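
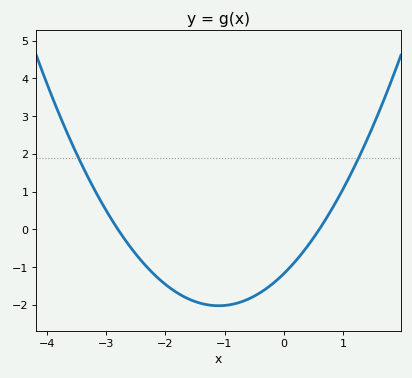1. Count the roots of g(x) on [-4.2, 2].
2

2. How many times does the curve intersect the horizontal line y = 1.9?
2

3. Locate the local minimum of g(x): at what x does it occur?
-1.1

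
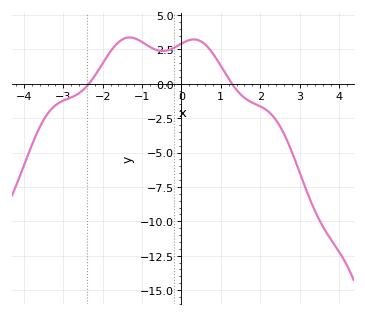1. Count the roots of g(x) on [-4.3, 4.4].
2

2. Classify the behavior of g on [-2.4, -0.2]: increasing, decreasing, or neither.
neither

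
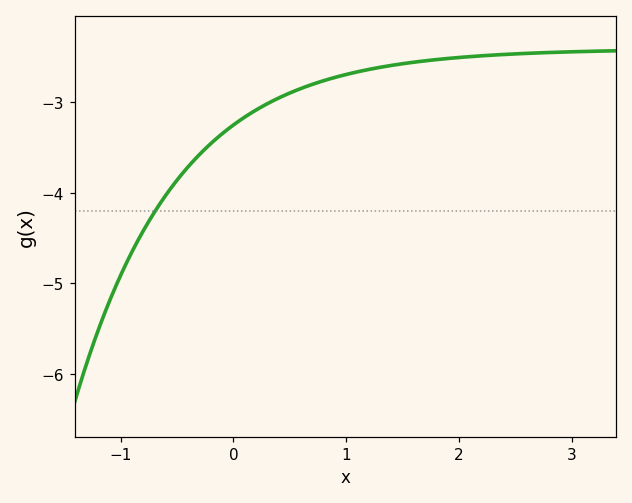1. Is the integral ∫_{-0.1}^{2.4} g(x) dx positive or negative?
negative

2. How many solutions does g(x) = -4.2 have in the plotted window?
1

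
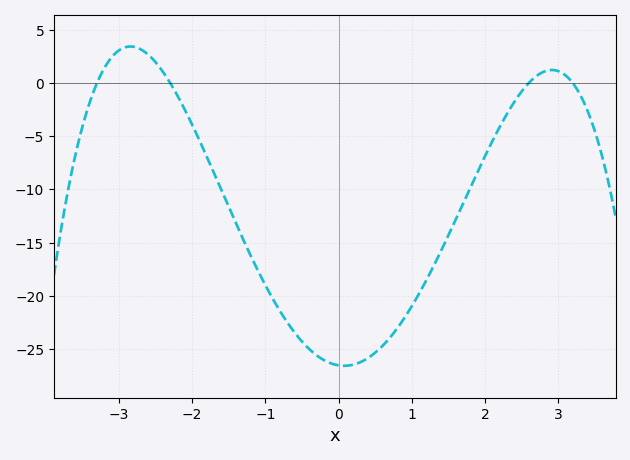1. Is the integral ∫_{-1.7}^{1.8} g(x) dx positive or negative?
negative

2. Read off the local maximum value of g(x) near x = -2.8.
3.5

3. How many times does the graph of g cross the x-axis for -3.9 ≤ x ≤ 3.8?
4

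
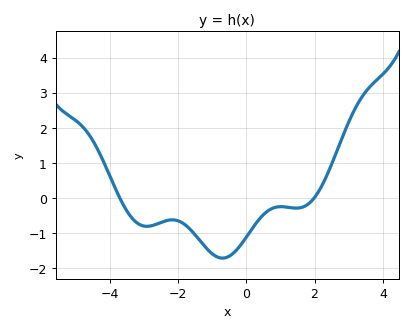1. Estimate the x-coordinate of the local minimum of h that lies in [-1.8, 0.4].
-0.6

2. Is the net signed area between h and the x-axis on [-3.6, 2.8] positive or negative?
negative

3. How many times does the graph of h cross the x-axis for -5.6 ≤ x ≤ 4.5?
2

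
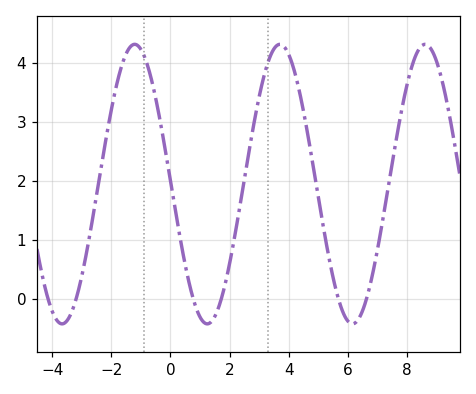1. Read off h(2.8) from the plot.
2.92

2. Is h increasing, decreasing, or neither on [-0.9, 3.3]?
neither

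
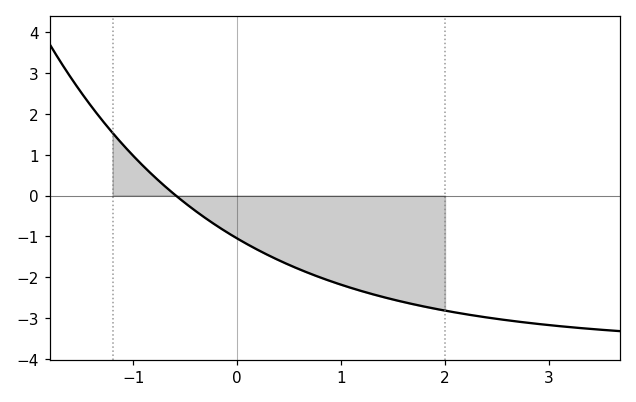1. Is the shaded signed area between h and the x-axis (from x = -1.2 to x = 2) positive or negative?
negative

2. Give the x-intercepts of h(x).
-0.6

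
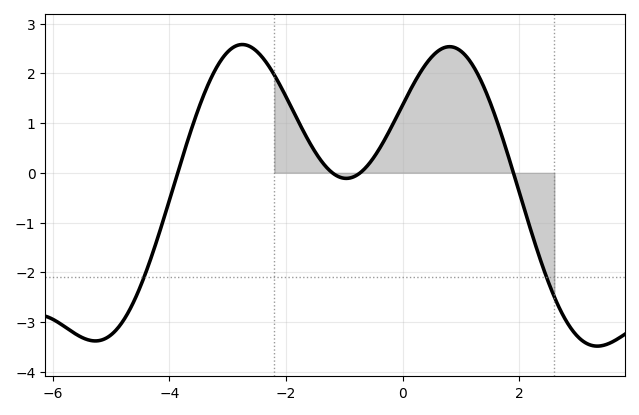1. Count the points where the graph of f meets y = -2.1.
2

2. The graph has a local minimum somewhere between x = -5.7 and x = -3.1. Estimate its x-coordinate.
-5.27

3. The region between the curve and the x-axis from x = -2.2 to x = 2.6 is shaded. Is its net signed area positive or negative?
positive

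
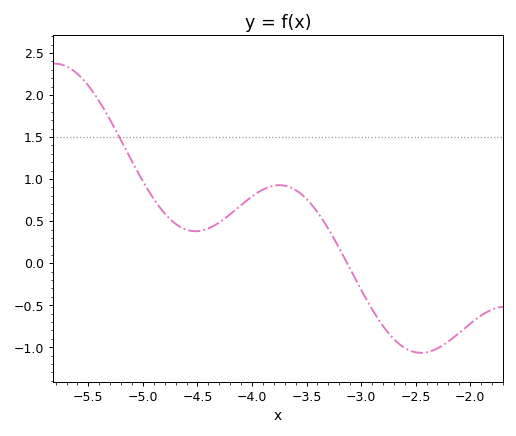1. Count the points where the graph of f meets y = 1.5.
1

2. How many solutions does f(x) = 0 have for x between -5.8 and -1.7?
1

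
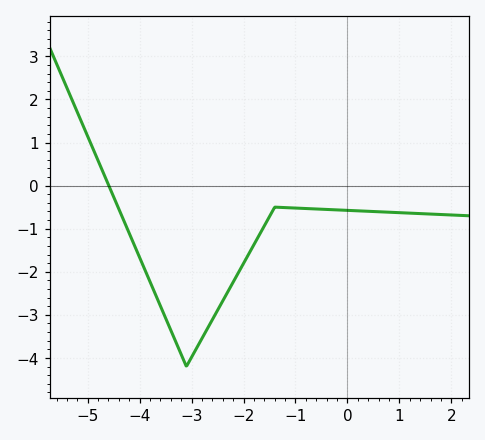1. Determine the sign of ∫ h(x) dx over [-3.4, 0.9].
negative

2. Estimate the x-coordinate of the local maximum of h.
-1.4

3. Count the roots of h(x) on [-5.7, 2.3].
1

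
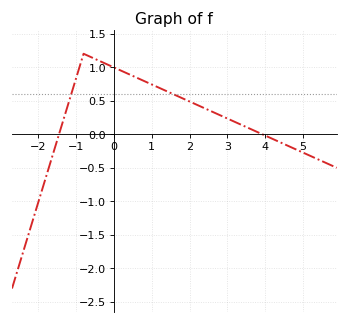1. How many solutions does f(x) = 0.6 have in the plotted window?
2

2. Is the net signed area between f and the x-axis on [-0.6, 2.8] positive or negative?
positive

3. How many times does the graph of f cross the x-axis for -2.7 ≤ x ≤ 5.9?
2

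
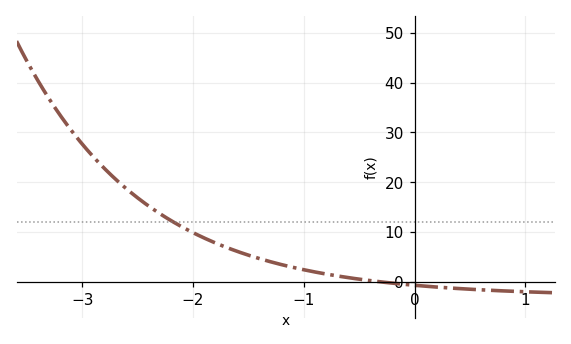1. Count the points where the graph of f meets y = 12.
1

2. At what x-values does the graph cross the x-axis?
-0.3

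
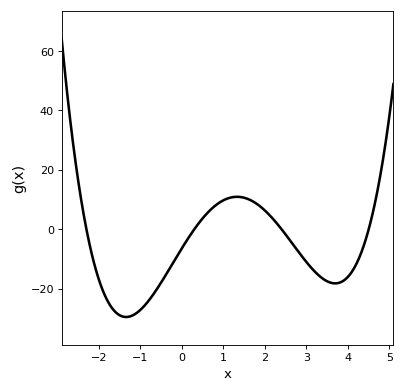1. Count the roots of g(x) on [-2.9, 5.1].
4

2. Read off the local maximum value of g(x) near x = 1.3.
10.9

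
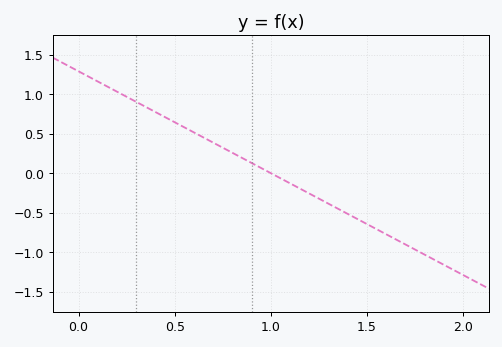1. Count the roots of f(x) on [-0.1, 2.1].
1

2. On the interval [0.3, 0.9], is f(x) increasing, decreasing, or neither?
decreasing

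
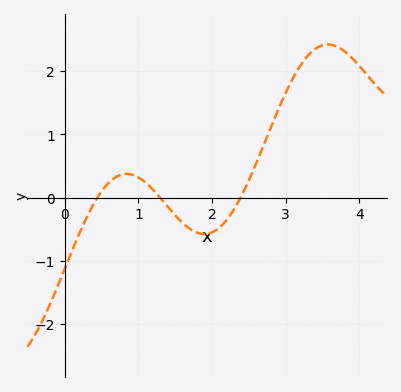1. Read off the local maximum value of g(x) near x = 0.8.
0.4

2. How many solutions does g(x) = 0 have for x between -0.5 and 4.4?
3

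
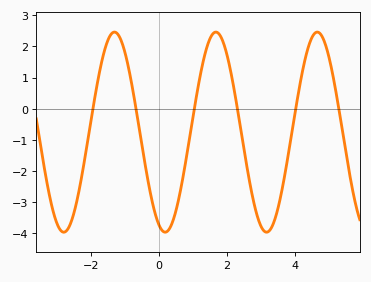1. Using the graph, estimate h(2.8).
-3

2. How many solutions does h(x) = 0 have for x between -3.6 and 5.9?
6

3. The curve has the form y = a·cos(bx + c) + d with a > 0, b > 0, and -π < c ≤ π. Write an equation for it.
y = 3.21cos(2.1x + 2.8) - 0.75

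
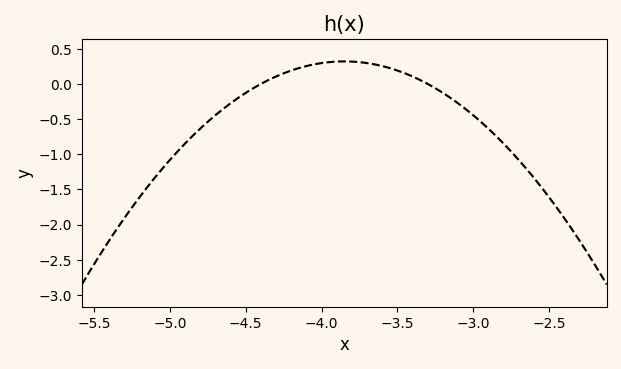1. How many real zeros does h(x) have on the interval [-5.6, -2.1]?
2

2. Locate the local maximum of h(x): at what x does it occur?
-3.85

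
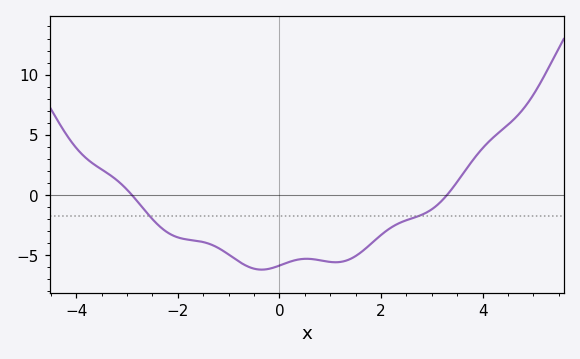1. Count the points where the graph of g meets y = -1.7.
2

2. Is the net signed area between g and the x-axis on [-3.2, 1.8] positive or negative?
negative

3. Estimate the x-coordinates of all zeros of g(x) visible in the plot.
-2.9, 3.3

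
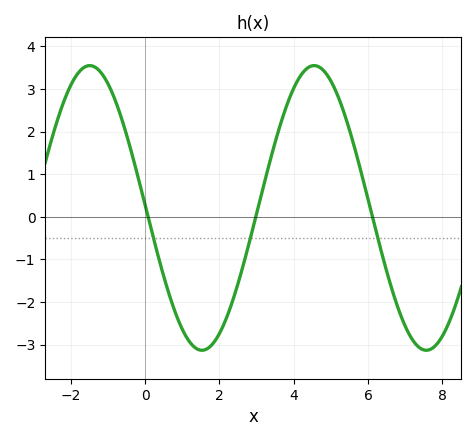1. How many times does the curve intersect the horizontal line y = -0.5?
3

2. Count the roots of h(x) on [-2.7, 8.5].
3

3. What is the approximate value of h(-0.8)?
2.7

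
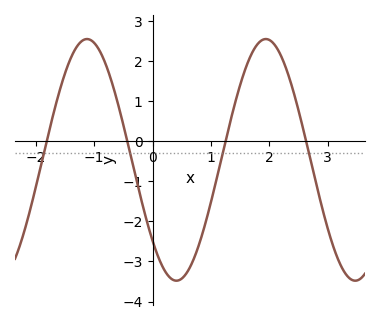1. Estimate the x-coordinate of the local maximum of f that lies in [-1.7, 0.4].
-1.1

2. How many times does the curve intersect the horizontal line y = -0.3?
4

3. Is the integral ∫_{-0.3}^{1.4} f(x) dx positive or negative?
negative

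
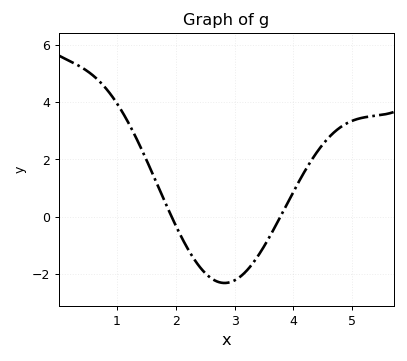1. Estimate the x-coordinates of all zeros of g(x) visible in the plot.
1.93, 3.78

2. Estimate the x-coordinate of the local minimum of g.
2.83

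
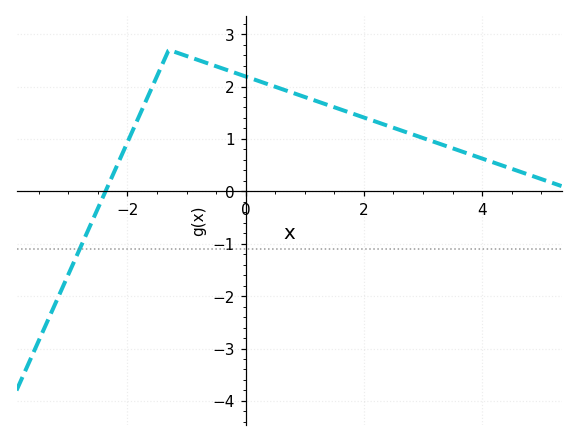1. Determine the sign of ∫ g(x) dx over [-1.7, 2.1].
positive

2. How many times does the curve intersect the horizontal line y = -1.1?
1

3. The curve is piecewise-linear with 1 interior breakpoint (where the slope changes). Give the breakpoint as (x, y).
(-1.3, 2.7)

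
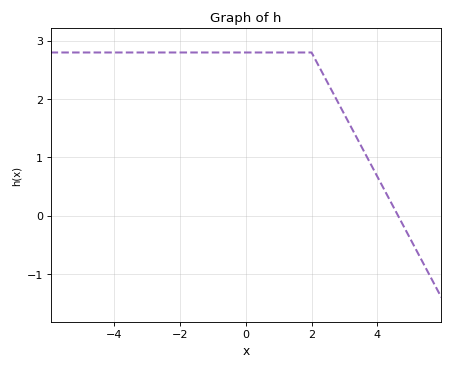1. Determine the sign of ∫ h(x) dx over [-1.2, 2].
positive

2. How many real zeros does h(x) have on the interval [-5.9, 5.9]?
1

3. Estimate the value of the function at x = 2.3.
2.5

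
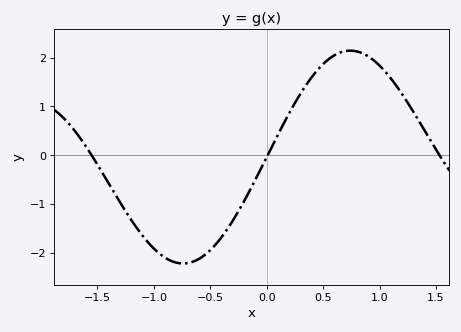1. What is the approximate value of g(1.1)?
1.6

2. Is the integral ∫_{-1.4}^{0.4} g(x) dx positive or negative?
negative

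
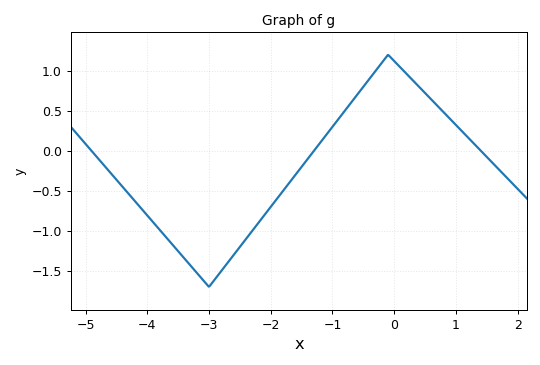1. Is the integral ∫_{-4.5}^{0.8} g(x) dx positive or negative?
negative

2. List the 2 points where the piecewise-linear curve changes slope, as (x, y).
(-3, -1.7); (-0.1, 1.2)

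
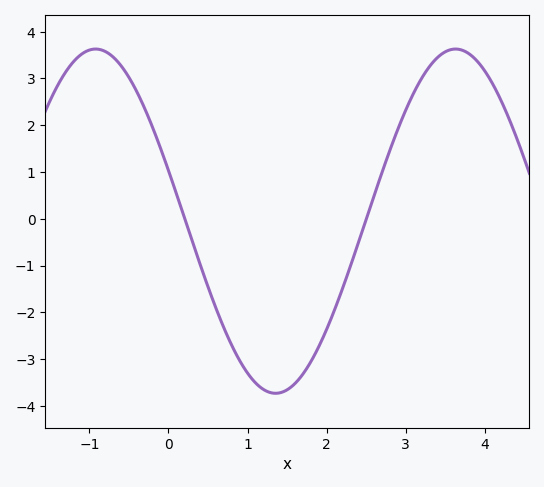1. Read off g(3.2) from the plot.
3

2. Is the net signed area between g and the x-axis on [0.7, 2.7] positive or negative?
negative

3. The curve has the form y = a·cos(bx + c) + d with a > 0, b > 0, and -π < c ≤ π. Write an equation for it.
y = 3.68cos(1.4x + 1.3) - 0.05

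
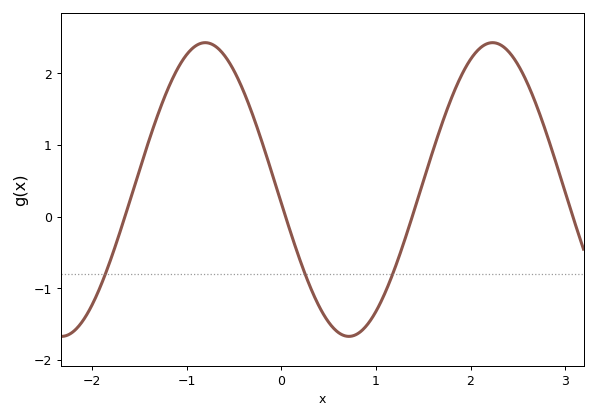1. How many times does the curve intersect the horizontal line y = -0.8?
3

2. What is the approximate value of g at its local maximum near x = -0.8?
2.43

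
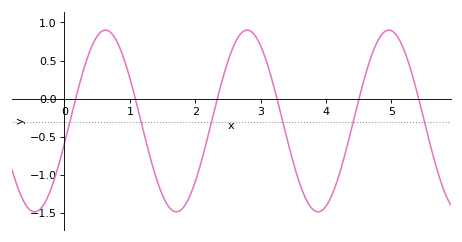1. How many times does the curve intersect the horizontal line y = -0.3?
6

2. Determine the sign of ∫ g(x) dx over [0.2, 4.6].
negative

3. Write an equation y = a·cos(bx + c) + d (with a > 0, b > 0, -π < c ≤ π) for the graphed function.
y = 1.19cos(2.9x - 1.8) - 0.29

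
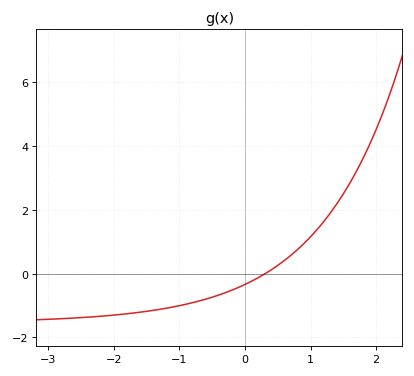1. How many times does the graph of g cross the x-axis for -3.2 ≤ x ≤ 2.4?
1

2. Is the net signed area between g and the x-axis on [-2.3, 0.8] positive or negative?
negative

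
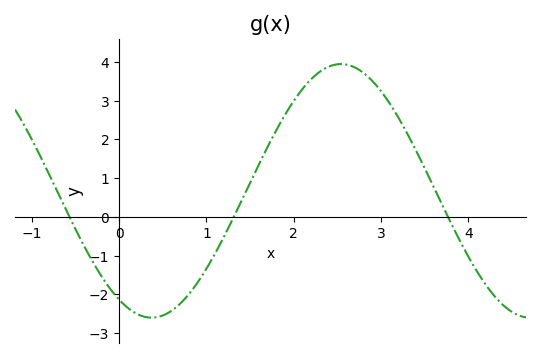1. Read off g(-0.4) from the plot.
-0.8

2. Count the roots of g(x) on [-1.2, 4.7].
3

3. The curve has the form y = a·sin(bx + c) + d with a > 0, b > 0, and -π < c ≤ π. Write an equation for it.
y = 3.27sin(1.4x - 2.1) + 0.67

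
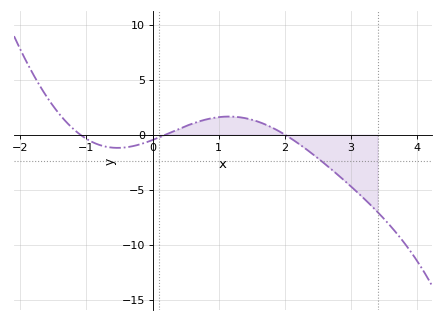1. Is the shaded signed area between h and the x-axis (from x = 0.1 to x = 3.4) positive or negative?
negative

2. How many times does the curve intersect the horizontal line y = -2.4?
1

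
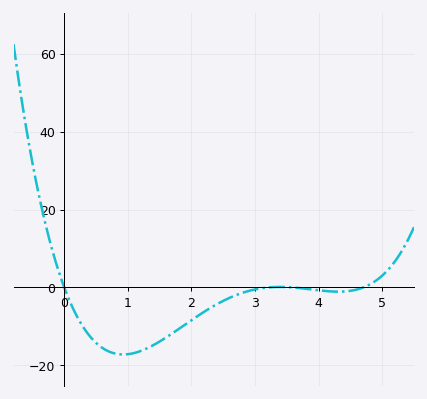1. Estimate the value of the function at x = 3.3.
0.112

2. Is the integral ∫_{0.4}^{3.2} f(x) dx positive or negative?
negative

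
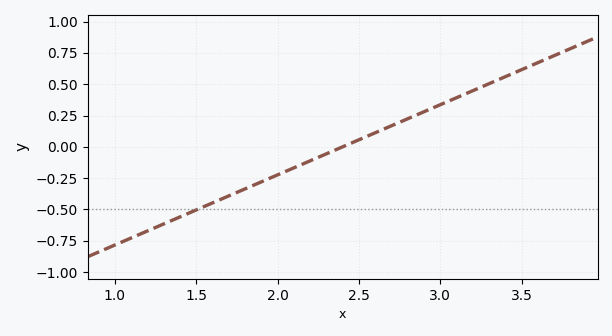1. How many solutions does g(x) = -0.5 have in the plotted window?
1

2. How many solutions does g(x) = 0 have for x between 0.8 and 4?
1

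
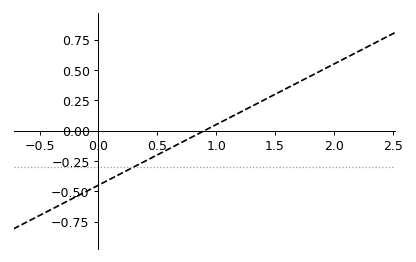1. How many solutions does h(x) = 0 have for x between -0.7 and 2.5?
1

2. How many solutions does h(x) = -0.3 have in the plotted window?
1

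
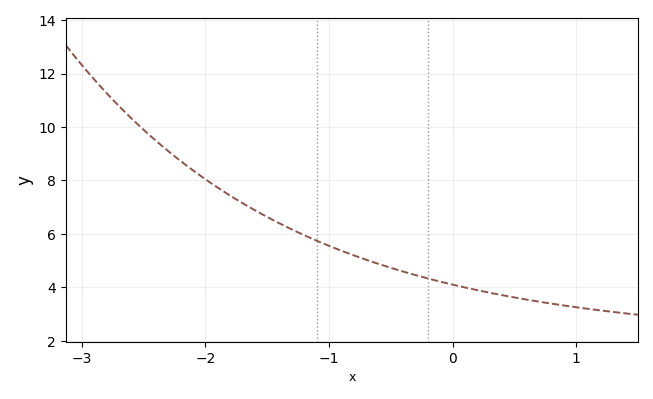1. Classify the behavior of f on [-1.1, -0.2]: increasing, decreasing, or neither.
decreasing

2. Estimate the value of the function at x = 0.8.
3.39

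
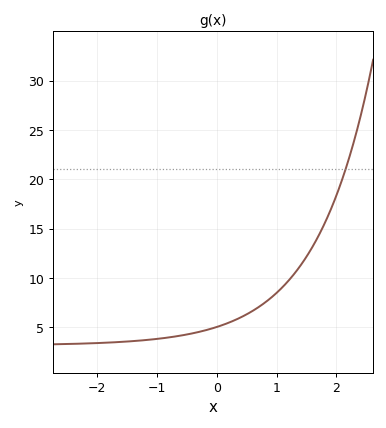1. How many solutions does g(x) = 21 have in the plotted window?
1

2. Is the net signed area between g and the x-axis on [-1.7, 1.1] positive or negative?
positive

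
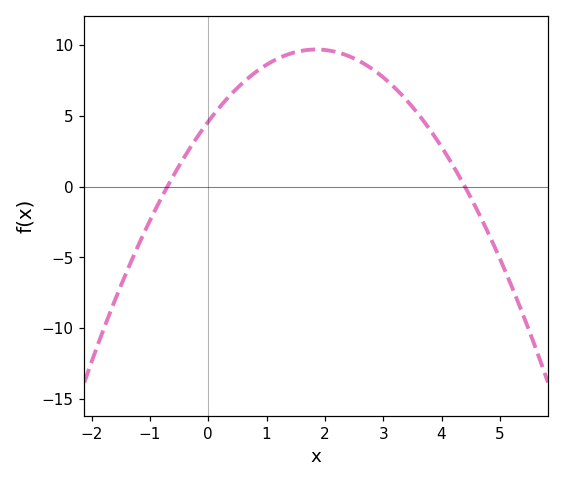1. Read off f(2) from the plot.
9.5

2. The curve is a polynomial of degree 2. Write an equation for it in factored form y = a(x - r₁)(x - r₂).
y = -1.49(x + 0.7)(x - 4.4)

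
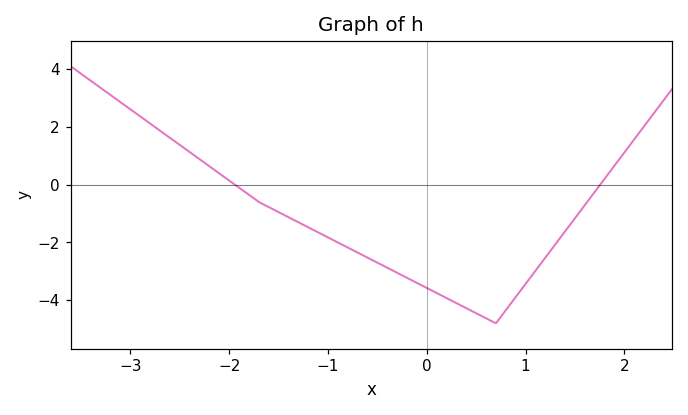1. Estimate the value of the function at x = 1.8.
0.2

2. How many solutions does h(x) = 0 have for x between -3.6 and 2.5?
2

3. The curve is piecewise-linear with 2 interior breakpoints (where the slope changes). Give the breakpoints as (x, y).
(-1.7, -0.6); (0.7, -4.8)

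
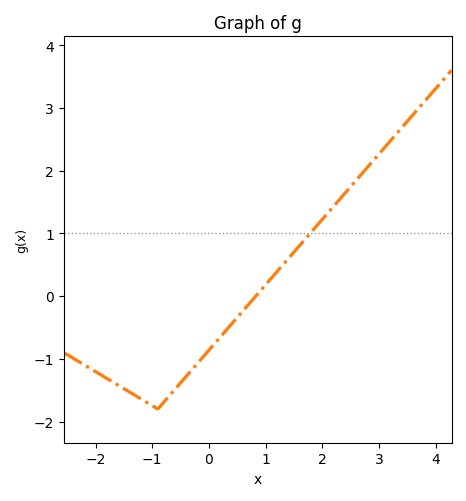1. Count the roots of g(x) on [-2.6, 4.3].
1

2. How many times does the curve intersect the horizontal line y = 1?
1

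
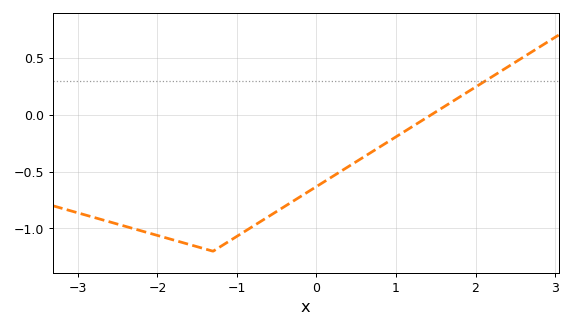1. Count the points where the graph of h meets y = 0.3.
1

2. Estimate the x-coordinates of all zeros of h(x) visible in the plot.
1.4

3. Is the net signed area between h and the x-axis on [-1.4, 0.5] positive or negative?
negative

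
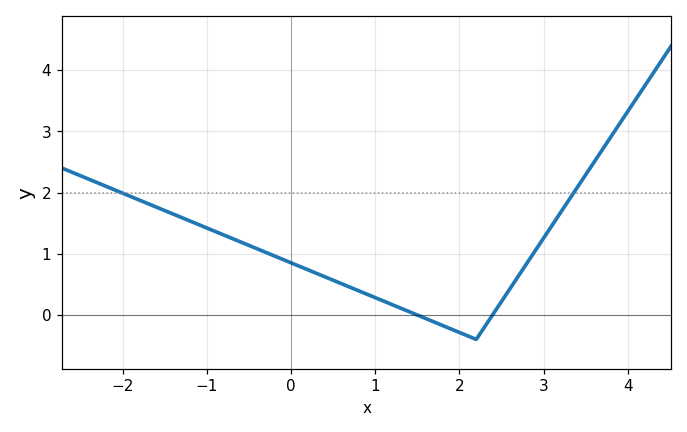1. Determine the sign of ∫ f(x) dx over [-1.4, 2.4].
positive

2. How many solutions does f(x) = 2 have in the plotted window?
2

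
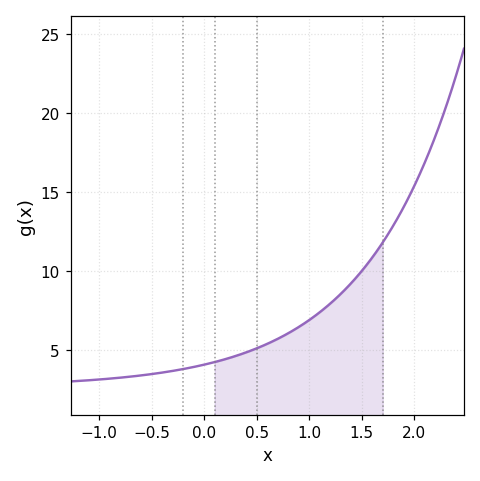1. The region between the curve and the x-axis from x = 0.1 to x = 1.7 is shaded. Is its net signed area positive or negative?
positive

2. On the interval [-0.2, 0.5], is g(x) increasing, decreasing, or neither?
increasing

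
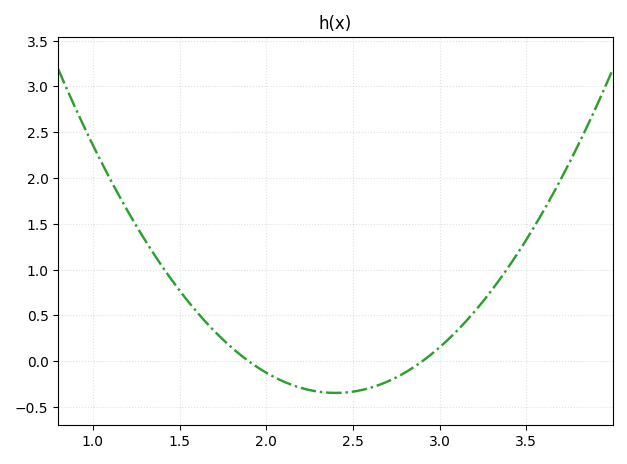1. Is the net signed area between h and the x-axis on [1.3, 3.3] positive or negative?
positive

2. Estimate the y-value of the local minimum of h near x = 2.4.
-0.35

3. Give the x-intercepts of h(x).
1.9, 2.9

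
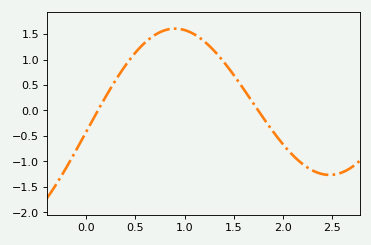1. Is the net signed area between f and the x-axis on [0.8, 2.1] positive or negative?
positive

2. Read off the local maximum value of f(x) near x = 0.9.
1.6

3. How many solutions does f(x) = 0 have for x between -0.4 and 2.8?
2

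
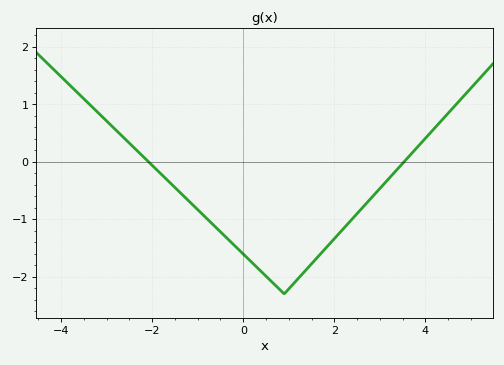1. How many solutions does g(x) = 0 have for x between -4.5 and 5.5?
2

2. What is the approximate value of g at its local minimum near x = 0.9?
-2.3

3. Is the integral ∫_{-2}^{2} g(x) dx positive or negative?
negative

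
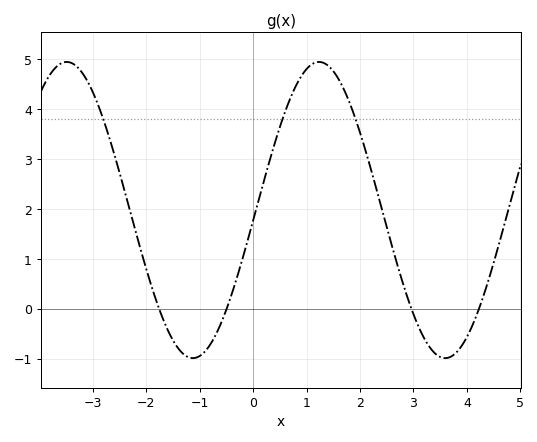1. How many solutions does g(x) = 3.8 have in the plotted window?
3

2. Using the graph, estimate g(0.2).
2.6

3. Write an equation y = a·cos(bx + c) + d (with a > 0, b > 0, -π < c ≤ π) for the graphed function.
y = 2.97cos(1.3x - 1.6) + 1.98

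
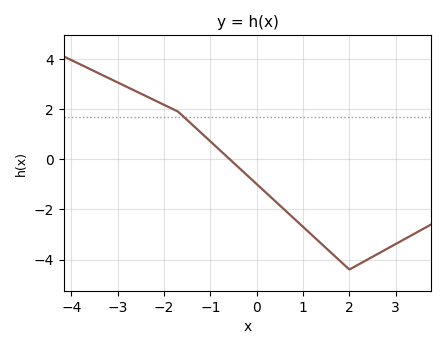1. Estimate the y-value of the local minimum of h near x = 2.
-4.4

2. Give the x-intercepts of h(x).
-0.6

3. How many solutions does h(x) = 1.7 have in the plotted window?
1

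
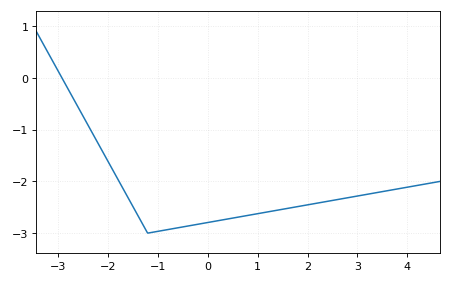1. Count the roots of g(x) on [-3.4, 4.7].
1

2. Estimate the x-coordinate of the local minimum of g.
-1.2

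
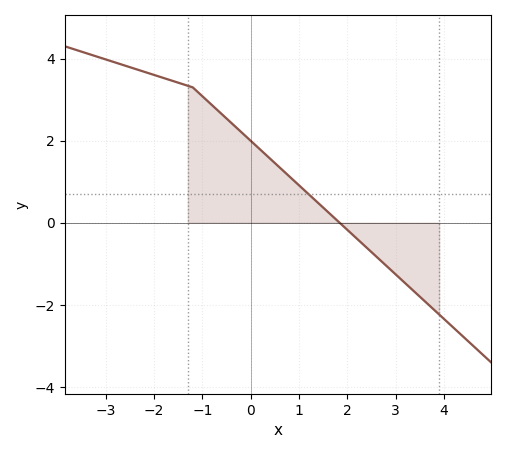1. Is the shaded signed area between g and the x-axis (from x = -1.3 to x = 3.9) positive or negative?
positive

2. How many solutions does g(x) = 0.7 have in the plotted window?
1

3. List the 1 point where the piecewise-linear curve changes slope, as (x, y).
(-1.2, 3.3)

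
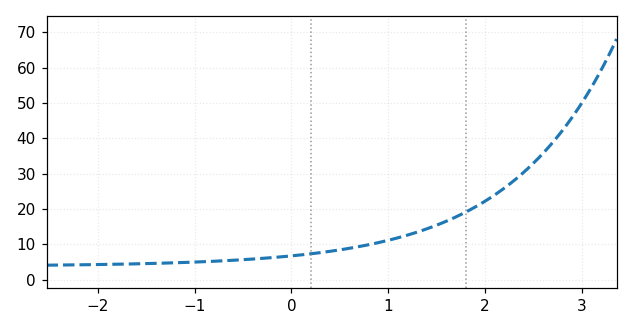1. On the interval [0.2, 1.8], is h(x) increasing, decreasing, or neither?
increasing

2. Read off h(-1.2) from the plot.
5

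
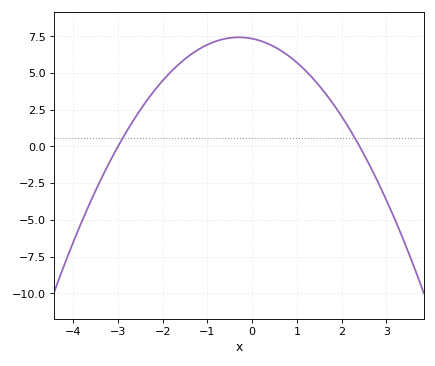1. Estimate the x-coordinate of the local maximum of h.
-0.3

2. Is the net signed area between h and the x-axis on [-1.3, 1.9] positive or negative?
positive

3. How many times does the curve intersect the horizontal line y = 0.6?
2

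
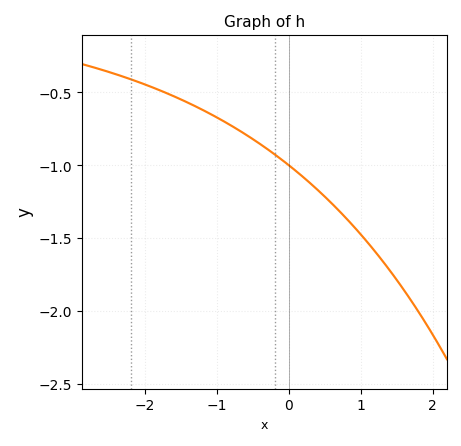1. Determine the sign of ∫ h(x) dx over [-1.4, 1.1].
negative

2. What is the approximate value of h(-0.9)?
-0.7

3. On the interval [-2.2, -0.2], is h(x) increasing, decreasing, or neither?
decreasing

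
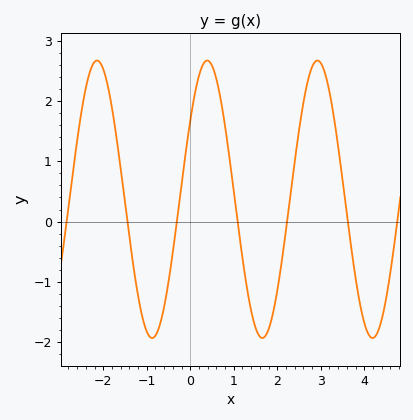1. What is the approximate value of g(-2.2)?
2.65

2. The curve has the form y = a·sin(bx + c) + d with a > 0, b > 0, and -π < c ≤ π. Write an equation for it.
y = 2.3sin(2.48x + 0.6) + 0.37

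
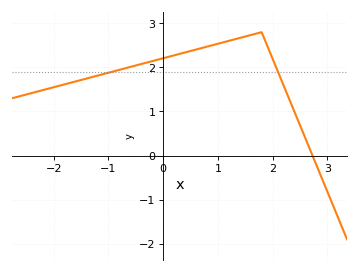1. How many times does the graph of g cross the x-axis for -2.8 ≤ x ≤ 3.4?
1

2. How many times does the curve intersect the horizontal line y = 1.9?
2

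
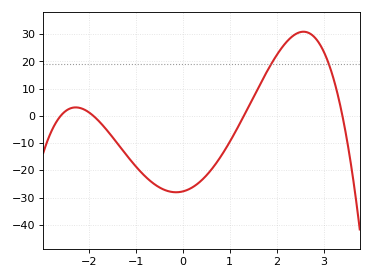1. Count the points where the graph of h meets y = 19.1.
2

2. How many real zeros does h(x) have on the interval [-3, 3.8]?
4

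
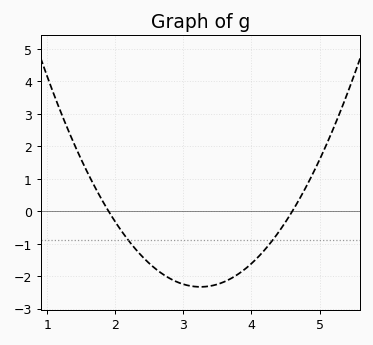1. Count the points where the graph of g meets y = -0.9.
2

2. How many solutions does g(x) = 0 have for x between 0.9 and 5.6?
2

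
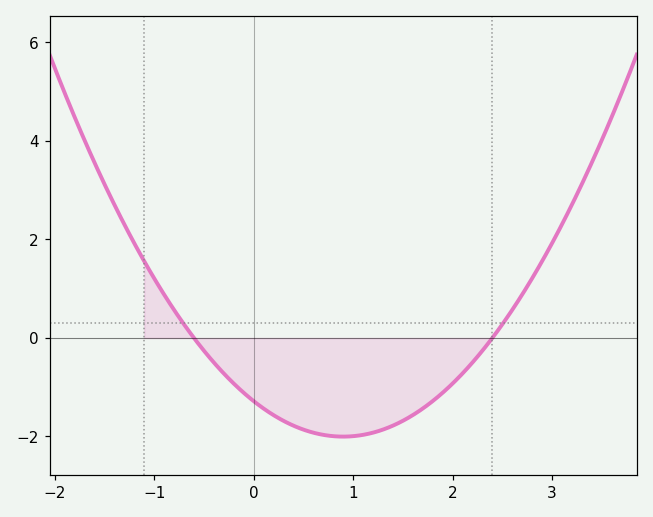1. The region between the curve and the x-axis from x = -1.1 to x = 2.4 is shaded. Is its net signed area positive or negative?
negative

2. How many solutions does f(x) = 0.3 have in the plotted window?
2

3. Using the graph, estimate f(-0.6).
0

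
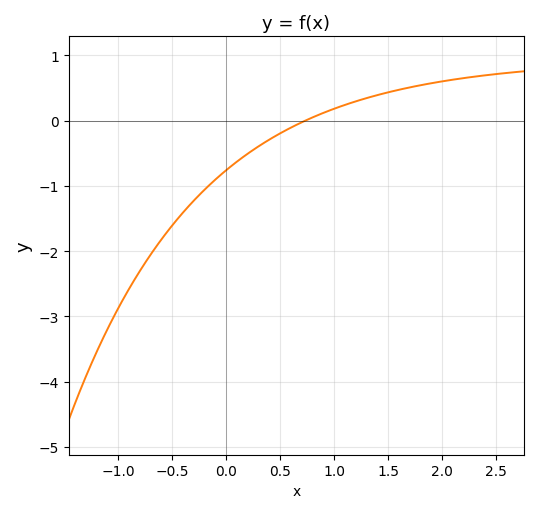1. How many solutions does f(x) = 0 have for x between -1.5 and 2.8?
1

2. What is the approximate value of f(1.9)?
0.575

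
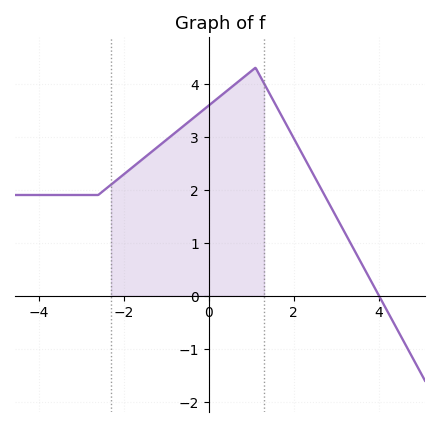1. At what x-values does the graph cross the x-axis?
4.01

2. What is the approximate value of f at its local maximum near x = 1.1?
4.3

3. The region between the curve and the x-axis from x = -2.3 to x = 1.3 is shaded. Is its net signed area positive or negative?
positive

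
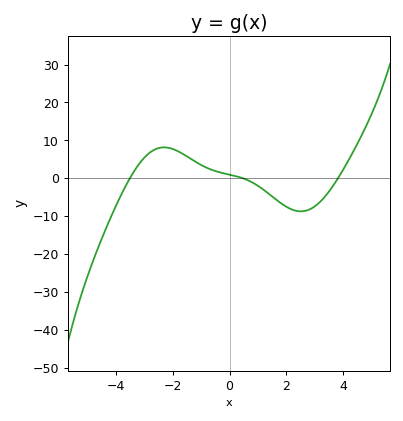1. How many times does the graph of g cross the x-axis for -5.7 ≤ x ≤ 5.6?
3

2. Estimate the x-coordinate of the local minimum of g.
2.6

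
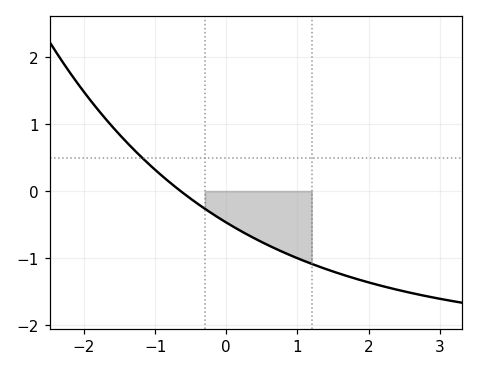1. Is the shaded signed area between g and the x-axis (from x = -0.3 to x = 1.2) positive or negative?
negative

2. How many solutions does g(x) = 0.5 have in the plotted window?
1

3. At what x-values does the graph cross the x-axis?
-0.6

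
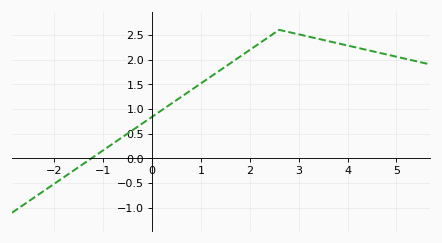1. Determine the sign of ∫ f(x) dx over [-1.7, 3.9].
positive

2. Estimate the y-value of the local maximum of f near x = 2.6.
2.6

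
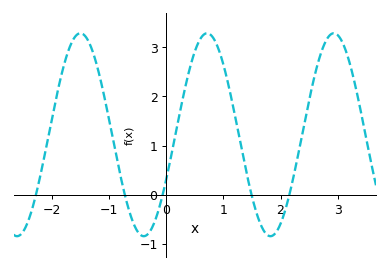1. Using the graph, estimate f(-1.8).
2.6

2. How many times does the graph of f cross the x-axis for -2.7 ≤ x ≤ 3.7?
5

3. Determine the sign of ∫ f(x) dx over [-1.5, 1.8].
positive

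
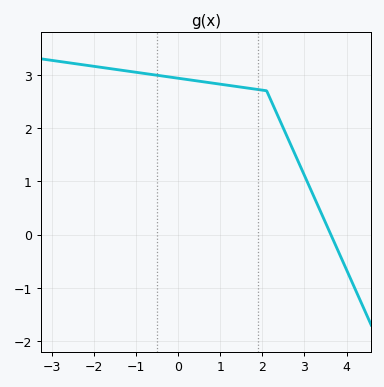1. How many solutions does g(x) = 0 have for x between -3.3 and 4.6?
1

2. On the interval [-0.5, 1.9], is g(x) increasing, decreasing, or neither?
decreasing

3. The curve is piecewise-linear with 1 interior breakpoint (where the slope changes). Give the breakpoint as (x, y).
(2.1, 2.7)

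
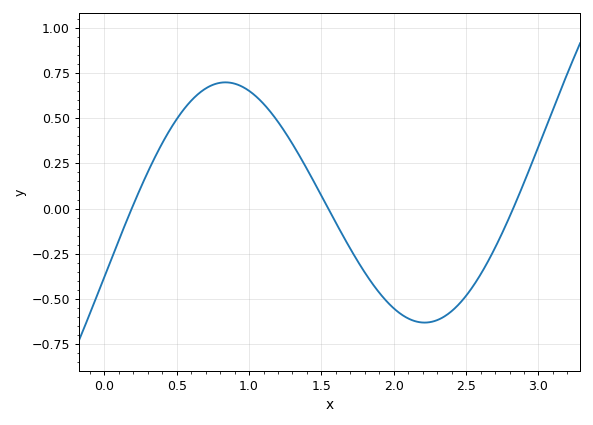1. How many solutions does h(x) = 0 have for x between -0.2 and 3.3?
3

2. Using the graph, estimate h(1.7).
-0.222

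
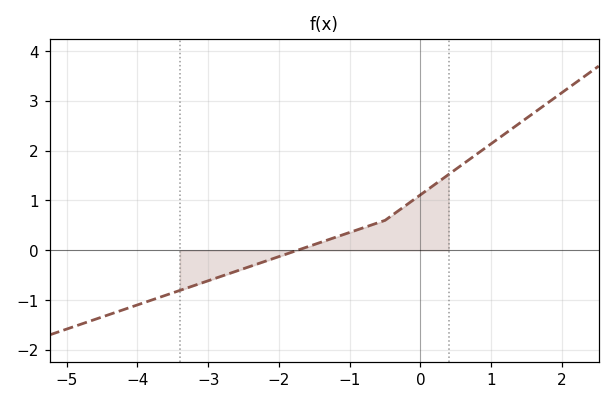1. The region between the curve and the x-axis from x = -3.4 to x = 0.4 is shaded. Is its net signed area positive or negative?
positive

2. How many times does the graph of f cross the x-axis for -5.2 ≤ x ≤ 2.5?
1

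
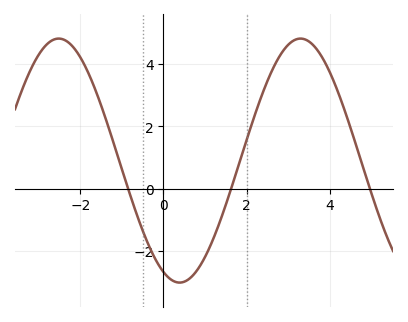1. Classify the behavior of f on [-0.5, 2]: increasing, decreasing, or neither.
neither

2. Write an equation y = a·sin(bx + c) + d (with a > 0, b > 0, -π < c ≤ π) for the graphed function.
y = 3.91sin(1.1x - 2) + 0.9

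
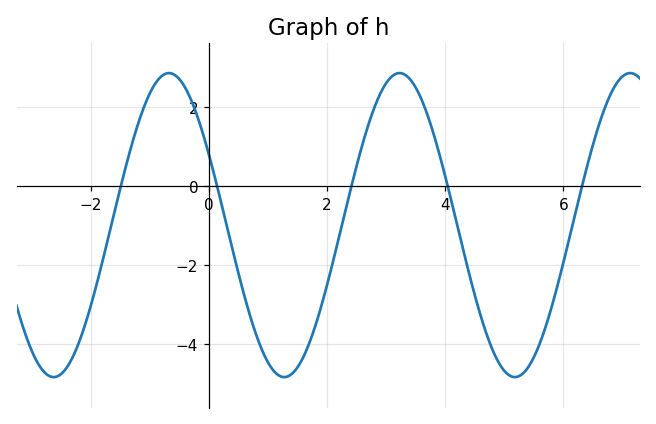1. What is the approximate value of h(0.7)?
-3.4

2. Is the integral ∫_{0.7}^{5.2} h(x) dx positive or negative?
negative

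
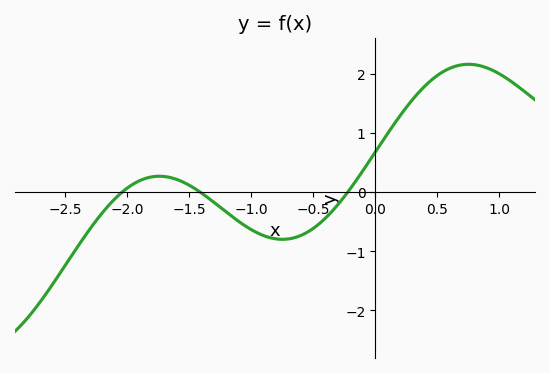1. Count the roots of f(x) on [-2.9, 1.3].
3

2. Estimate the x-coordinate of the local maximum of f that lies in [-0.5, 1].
0.8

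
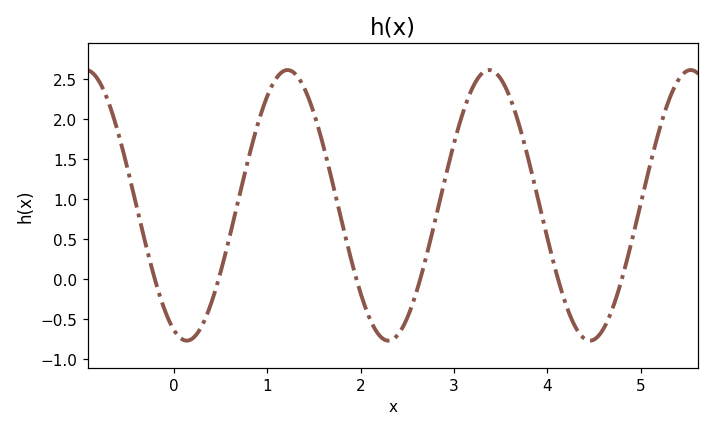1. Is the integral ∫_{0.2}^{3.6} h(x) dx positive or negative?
positive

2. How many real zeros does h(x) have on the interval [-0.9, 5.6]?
6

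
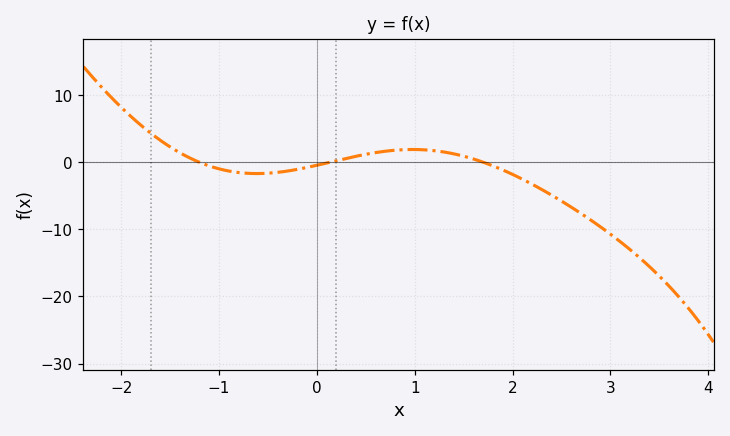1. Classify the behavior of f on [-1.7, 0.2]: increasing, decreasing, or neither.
neither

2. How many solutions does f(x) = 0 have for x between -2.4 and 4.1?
3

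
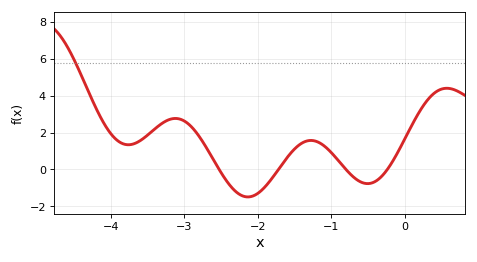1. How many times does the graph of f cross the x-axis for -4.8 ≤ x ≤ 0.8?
4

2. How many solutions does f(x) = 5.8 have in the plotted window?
1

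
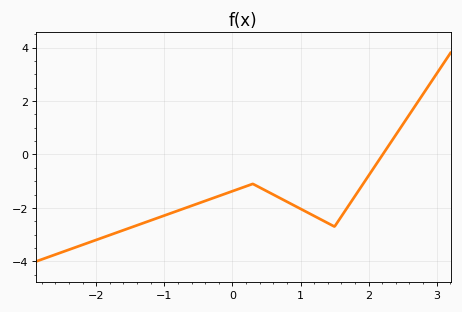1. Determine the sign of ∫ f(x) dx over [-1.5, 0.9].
negative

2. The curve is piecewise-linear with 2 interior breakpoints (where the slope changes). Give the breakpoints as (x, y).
(0.3, -1.1); (1.5, -2.7)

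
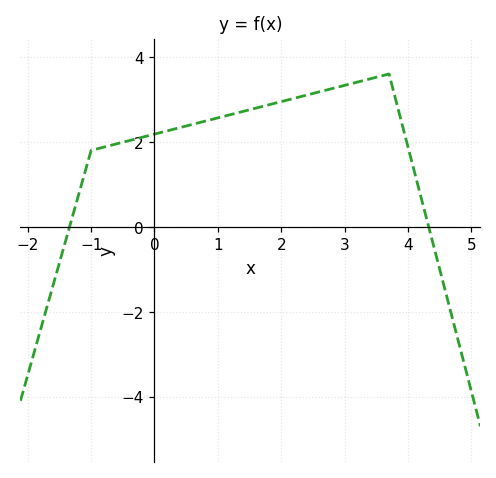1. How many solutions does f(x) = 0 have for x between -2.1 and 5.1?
2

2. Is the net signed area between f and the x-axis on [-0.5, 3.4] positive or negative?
positive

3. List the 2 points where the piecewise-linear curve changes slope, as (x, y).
(-1, 1.8); (3.7, 3.6)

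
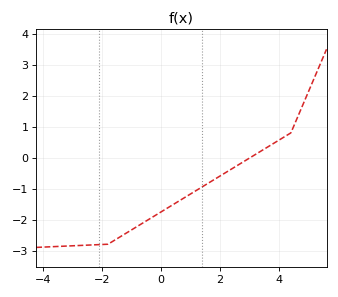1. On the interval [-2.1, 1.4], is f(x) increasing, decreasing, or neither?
increasing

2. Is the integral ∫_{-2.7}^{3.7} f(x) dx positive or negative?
negative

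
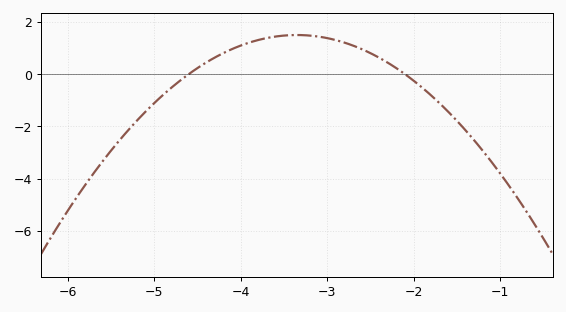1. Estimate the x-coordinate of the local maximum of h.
-3.35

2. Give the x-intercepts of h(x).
-4.6, -2.1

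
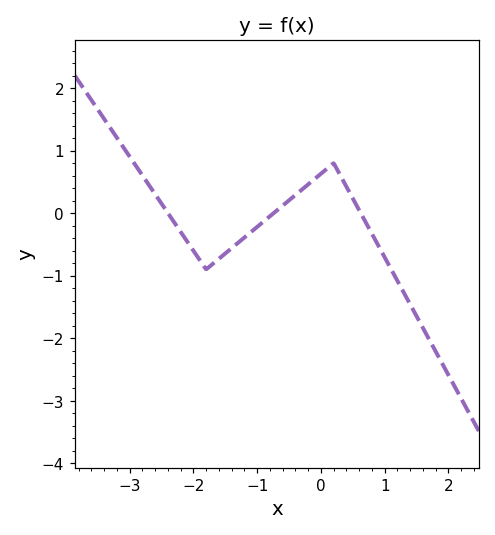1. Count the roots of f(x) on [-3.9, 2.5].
3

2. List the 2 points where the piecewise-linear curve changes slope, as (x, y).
(-1.8, -0.9); (0.2, 0.8)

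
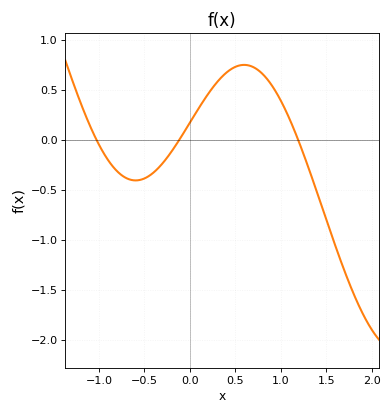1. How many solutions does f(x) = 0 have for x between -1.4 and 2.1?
3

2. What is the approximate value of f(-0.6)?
-0.401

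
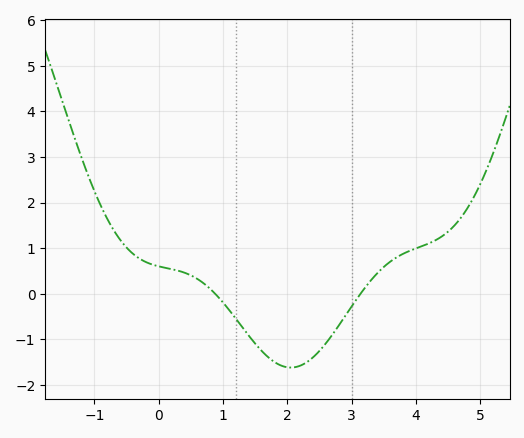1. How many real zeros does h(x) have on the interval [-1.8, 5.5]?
2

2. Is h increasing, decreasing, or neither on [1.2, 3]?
neither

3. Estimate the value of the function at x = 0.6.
0.3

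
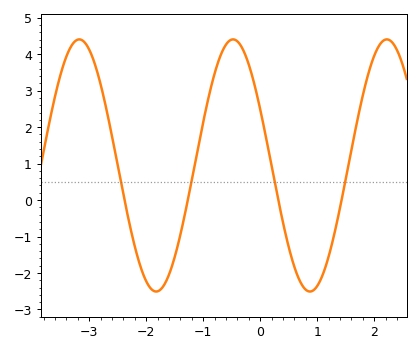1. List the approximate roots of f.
-2.4, -1.3, 0.3, 1.4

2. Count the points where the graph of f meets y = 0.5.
4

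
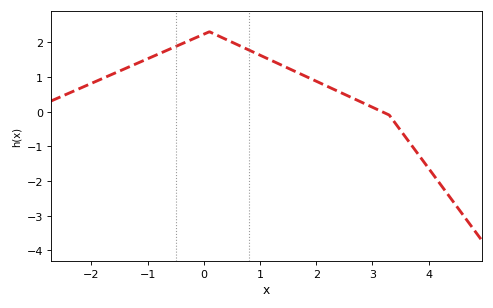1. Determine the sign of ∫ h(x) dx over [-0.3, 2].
positive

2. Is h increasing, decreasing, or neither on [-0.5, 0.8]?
neither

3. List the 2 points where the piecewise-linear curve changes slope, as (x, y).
(0.1, 2.3); (3.3, -0.1)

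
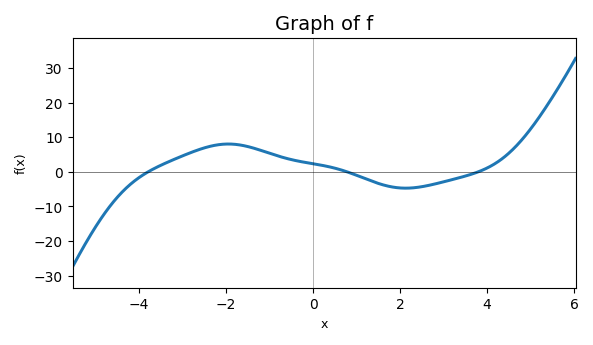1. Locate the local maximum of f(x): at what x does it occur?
-2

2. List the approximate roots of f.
-3.8, 0.8, 3.8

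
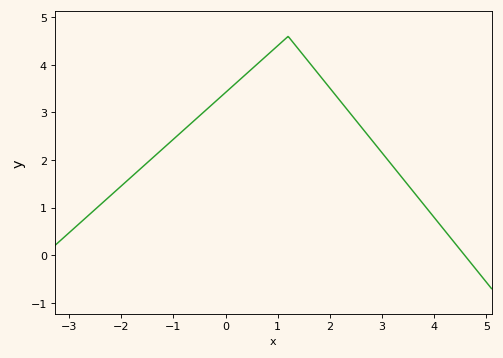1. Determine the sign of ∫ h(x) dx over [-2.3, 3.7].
positive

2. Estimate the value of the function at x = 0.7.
4.11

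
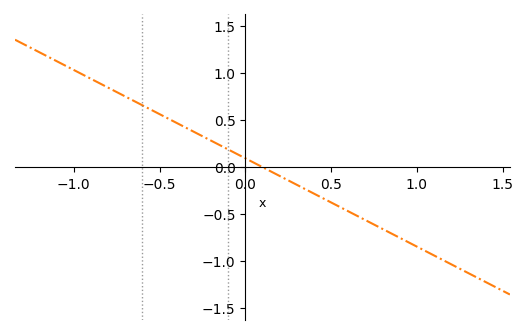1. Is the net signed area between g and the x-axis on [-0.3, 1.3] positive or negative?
negative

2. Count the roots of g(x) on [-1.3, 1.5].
1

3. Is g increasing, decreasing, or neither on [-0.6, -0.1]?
decreasing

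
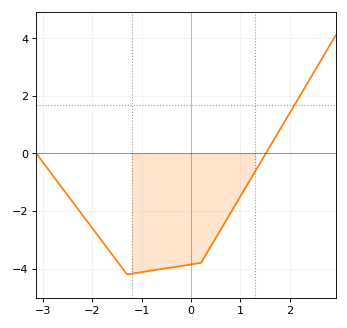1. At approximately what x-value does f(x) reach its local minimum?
-1.3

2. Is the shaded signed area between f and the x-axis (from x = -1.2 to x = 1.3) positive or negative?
negative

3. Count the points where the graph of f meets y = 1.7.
1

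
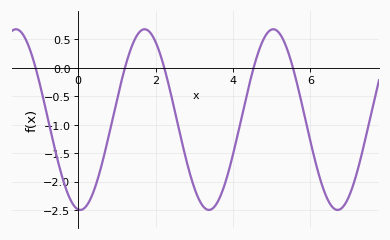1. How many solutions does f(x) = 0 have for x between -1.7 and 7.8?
5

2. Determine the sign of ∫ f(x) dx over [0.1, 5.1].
negative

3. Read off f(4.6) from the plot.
0.161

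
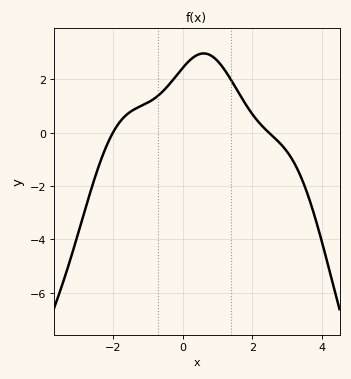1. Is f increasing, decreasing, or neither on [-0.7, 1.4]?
neither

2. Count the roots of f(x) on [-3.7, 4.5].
2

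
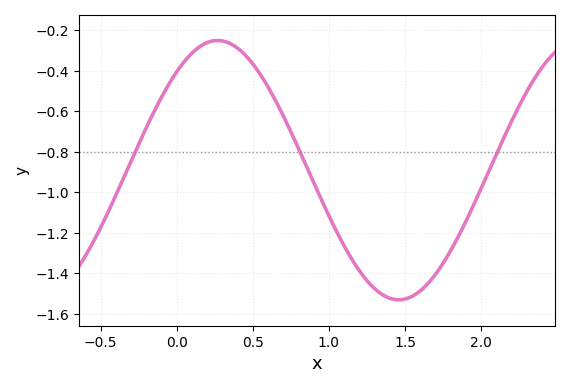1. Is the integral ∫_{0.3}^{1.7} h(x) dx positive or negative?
negative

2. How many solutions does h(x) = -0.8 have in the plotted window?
3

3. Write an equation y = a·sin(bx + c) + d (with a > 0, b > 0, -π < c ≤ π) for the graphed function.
y = 0.64sin(2.6x + 0.86) - 0.89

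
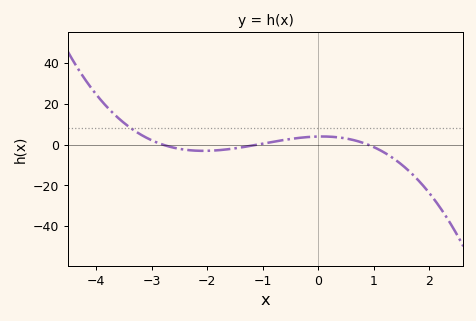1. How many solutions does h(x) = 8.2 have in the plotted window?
1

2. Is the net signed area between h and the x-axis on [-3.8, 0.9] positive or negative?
positive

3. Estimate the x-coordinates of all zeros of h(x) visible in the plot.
-2.8, -1.1, 0.9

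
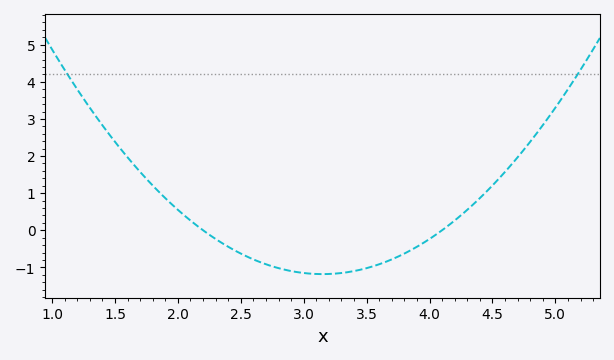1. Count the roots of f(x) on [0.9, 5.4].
2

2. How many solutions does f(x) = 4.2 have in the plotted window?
2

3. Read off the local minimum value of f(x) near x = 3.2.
-1.2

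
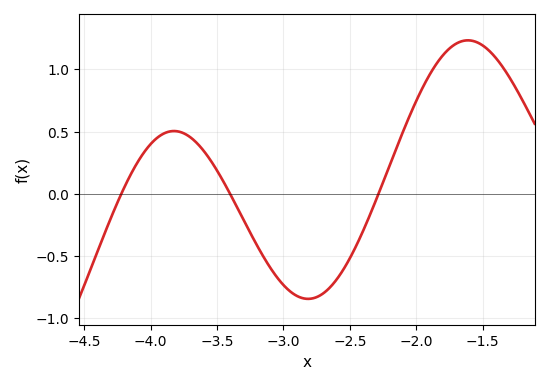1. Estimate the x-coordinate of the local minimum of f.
-2.8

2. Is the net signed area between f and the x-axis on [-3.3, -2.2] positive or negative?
negative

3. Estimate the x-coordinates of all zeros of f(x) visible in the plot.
-4.2, -3.4, -2.3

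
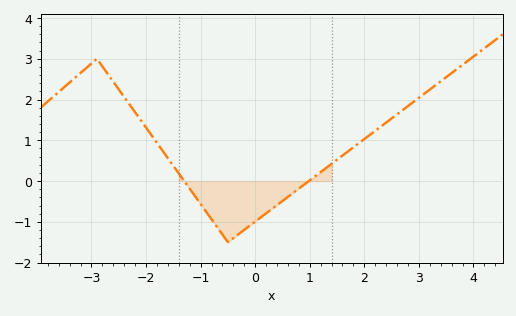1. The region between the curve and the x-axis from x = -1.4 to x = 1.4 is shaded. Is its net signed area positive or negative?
negative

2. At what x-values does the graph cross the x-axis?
-1.4, 1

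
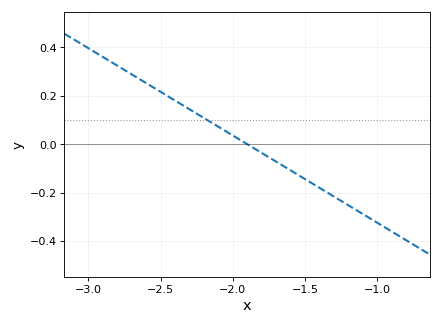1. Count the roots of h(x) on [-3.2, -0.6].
1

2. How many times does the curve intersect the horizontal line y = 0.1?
1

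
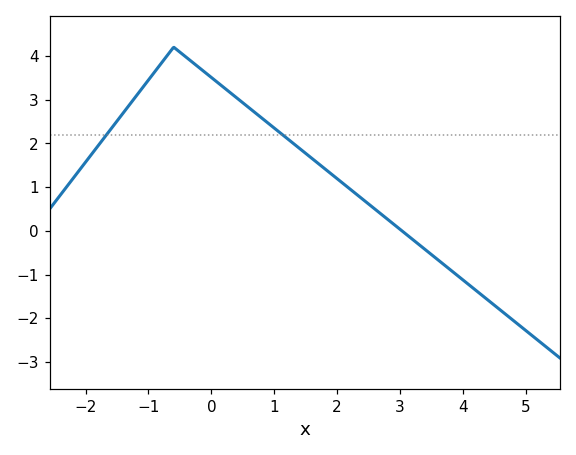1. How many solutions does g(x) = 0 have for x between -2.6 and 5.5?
1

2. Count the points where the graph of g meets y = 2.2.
2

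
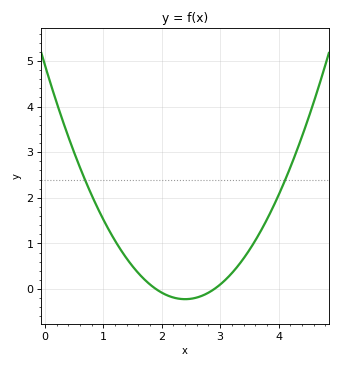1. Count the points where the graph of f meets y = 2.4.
2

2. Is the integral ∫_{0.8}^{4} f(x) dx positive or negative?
positive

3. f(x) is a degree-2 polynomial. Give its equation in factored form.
y = 0.89(x - 1.9)(x - 2.9)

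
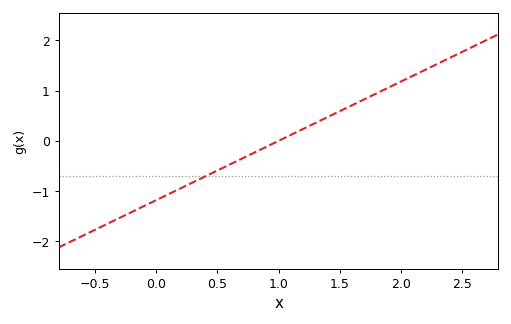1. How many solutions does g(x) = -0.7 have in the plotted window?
1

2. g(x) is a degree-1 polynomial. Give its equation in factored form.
y = 1.18(x - 1)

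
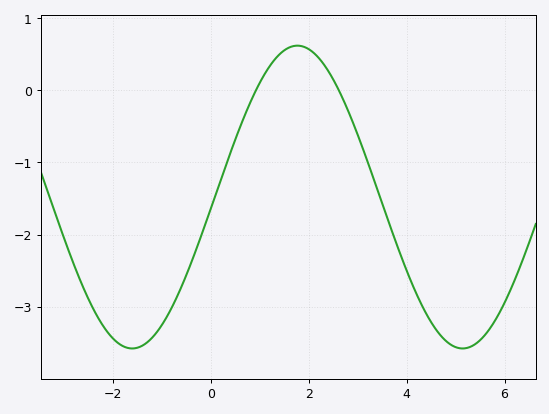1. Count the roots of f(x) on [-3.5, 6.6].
2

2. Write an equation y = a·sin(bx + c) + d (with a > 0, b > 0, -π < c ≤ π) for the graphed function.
y = 2.1sin(0.93x - 0.07) - 1.48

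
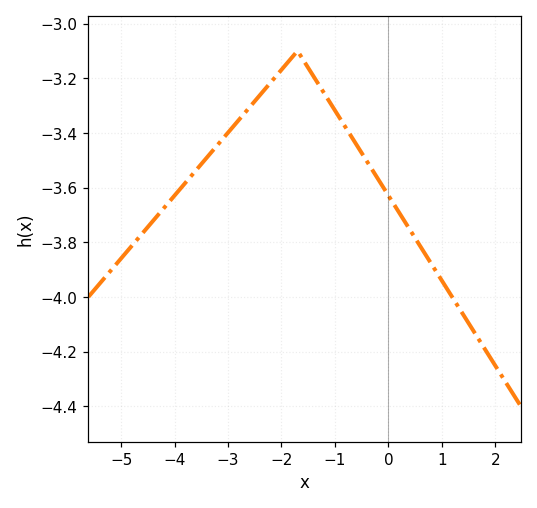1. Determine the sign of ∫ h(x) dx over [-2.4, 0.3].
negative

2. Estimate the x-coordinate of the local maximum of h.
-1.7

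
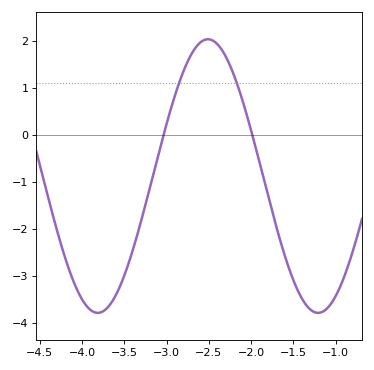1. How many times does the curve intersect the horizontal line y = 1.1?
2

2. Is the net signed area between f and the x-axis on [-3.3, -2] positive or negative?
positive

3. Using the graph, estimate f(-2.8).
1.35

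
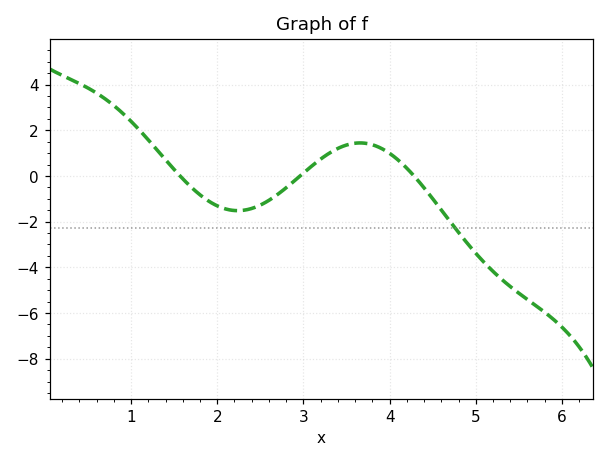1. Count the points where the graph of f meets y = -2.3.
1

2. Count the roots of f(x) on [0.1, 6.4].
3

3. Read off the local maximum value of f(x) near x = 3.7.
1.45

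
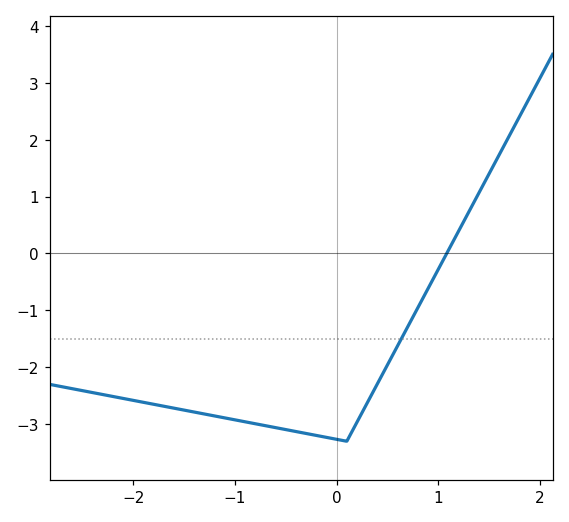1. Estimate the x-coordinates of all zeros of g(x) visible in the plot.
1.1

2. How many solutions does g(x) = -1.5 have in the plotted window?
1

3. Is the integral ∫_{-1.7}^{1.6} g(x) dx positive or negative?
negative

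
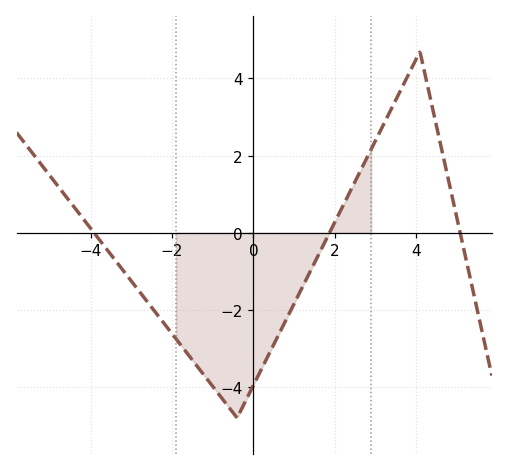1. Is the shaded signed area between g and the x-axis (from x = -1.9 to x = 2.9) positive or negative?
negative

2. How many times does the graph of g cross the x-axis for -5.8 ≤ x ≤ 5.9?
3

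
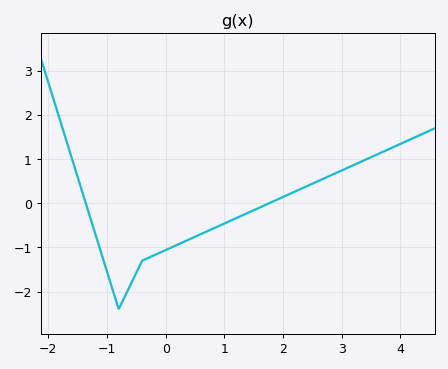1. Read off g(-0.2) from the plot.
-1.2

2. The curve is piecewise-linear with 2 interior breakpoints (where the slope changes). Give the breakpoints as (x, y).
(-0.8, -2.4); (-0.4, -1.3)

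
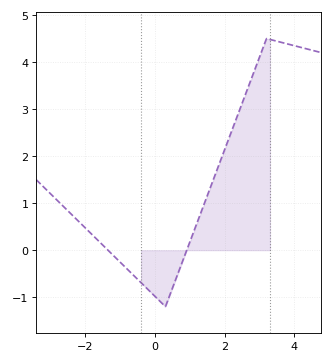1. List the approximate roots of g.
-1.35, 0.911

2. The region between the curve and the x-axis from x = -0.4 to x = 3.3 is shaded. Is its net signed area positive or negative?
positive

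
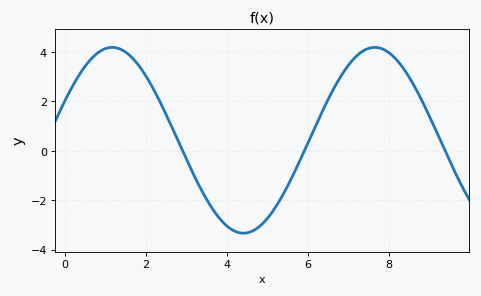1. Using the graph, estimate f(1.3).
4.2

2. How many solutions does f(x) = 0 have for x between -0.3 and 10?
3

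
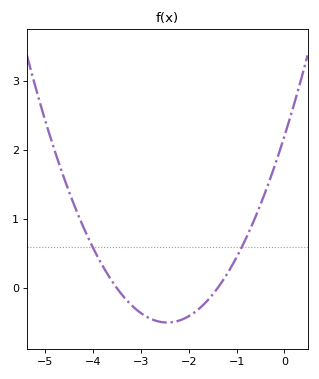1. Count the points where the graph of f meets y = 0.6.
2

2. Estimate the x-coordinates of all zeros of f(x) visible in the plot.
-3.5, -1.4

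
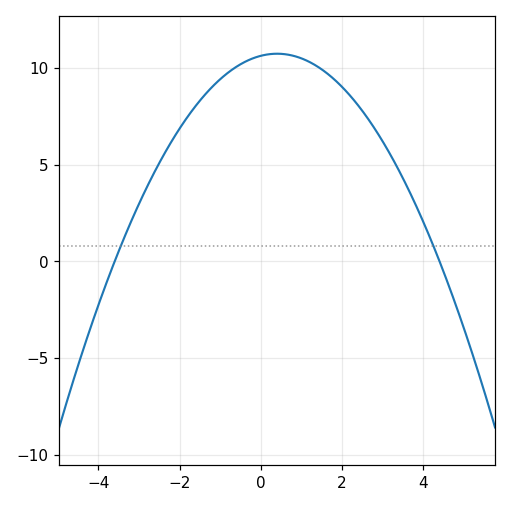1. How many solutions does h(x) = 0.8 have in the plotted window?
2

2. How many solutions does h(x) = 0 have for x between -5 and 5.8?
2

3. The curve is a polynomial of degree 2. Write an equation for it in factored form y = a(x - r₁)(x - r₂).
y = -0.67(x + 3.6)(x - 4.4)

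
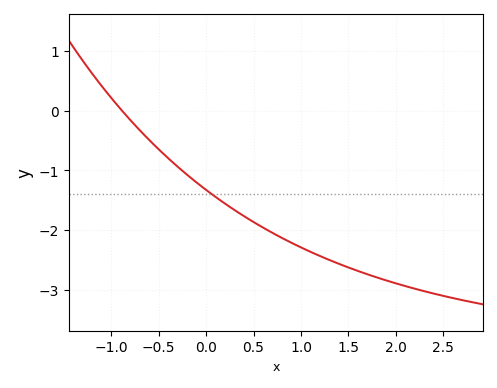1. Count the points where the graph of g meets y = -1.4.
1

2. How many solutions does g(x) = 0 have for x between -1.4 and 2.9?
1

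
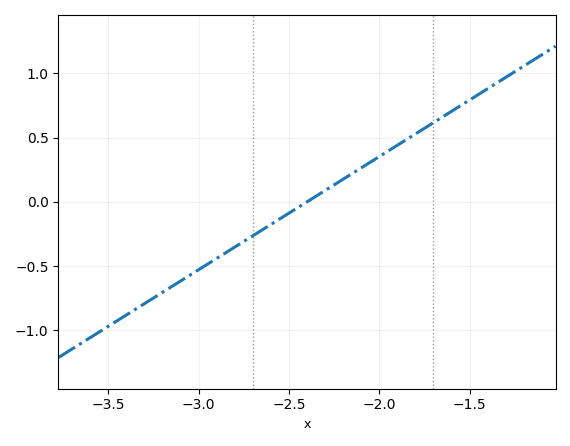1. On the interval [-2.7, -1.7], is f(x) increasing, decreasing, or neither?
increasing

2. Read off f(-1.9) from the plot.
0.45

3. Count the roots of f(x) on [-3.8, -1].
1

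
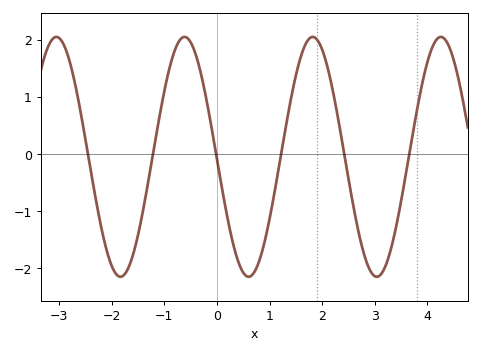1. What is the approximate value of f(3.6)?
-0.296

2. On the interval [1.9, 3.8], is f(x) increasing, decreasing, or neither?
neither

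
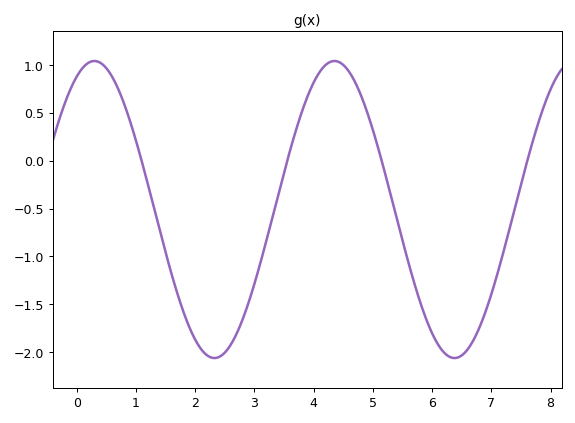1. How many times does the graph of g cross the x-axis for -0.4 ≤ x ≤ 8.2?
4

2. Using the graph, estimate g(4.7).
0.818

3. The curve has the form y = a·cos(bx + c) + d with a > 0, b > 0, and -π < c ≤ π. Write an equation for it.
y = 1.55cos(1.55x - 0.46) - 0.51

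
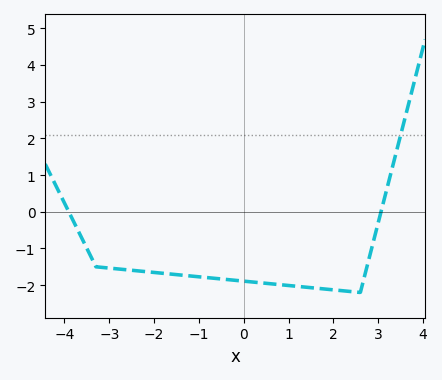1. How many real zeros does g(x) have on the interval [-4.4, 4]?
2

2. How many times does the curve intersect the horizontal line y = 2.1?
1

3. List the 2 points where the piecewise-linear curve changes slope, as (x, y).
(-3.3, -1.5); (2.6, -2.2)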